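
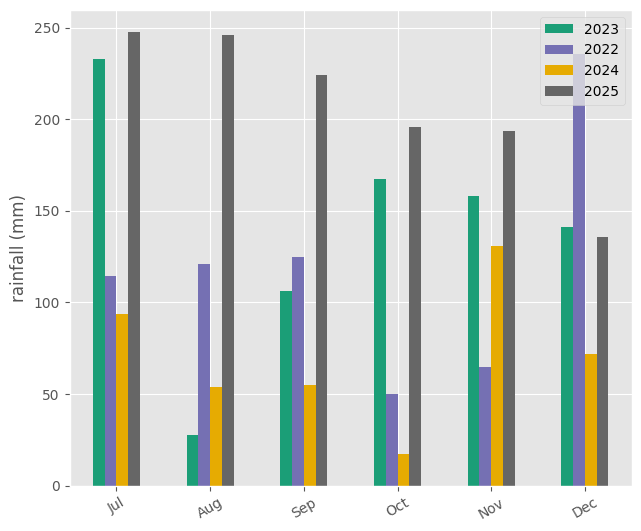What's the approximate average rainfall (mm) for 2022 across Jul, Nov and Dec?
(125 + 75 + 225) / 3 ≈ 142.

≈ 142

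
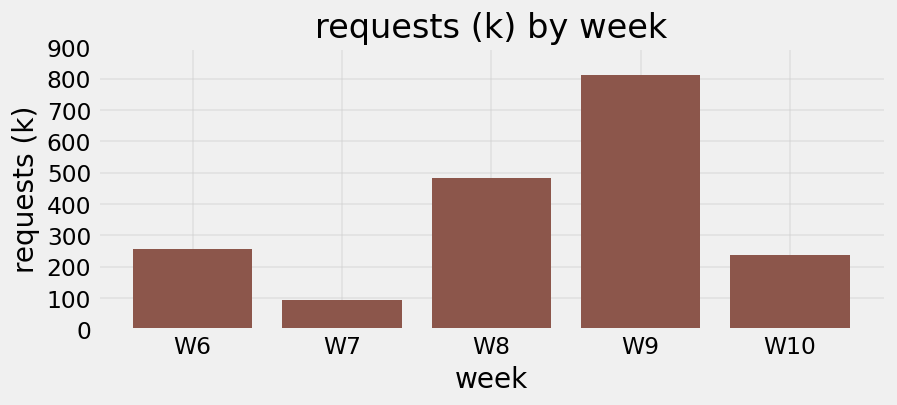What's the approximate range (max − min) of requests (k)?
Max W9 ≈ 800, min W7 ≈ 100; range ≈ 700.

≈ 700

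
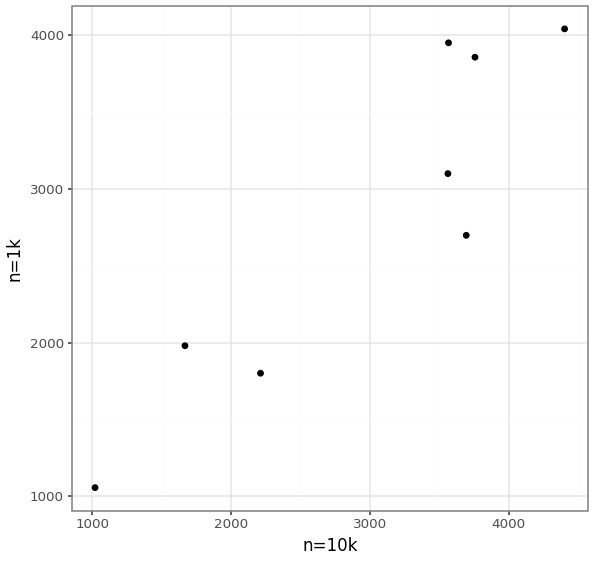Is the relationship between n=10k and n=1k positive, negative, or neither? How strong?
positive, strong

Points are positively correlated; strong (|r| ≈ 0.9).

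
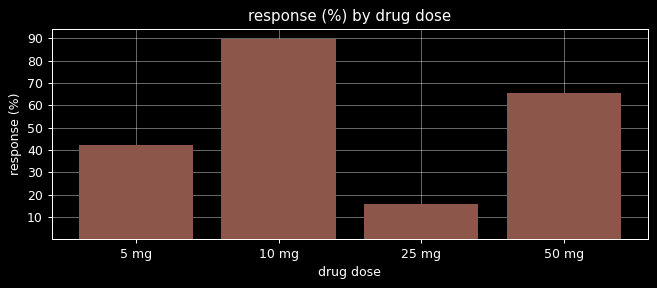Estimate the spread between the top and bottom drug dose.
Max 10 mg ≈ 90, min 25 mg ≈ 20; range ≈ 70.

≈ 70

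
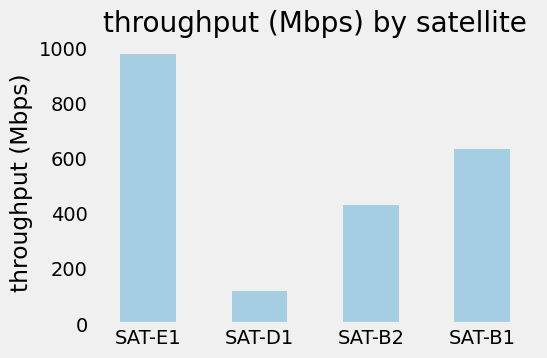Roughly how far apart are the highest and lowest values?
≈ 900

Max SAT-E1 ≈ 1000, min SAT-D1 ≈ 100; range ≈ 900.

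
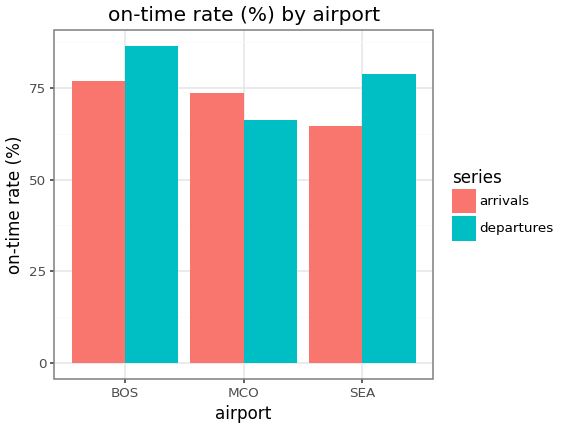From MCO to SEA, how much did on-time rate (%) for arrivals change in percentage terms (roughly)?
≈ -14.3%

MCO ≈ 70, SEA ≈ 60; (60 − 70) / 70 ≈ -14.3%.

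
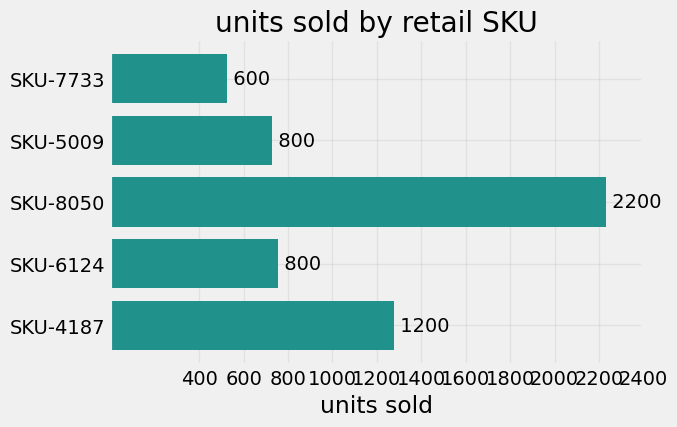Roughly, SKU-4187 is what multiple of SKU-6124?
SKU-4187 ≈ 1200, SKU-6124 ≈ 800; 1200/800 ≈ 1.5.

≈ 1.5×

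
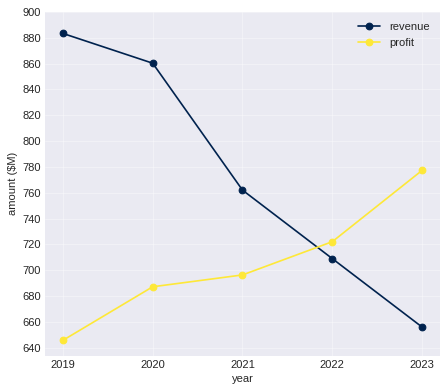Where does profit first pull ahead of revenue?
2021: profit ≈ 700 vs revenue ≈ 760 (not yet); 2022: profit ≈ 720 vs revenue ≈ 700 (first crossover).

2022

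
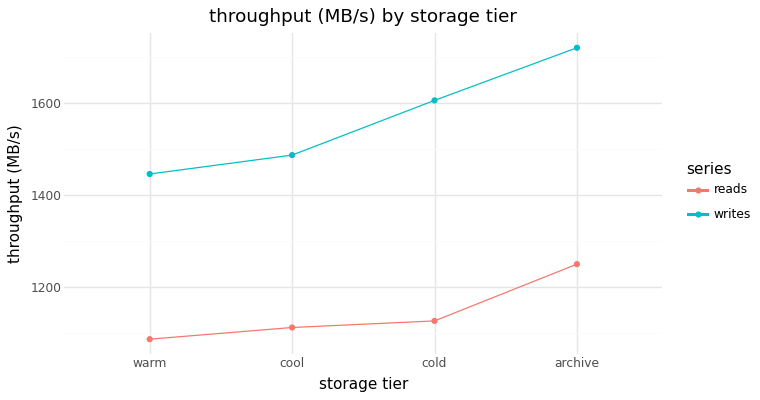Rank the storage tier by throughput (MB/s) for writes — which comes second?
Top 3 for writes: archive ≈ 1700, cold ≈ 1600, cool ≈ 1500.

cold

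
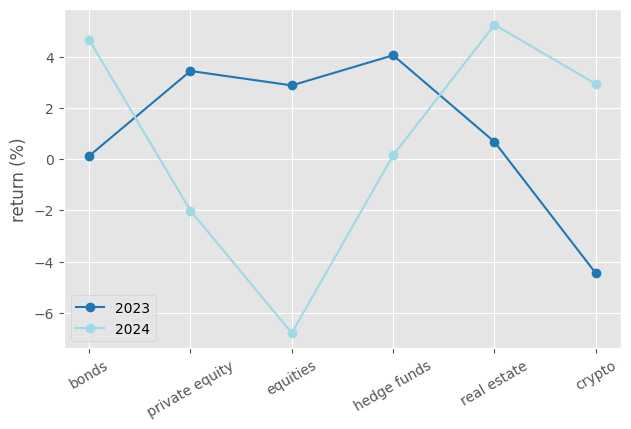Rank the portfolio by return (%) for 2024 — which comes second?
Top 3 for 2024: real estate ≈ 6, bonds ≈ 4, crypto ≈ 2.

bonds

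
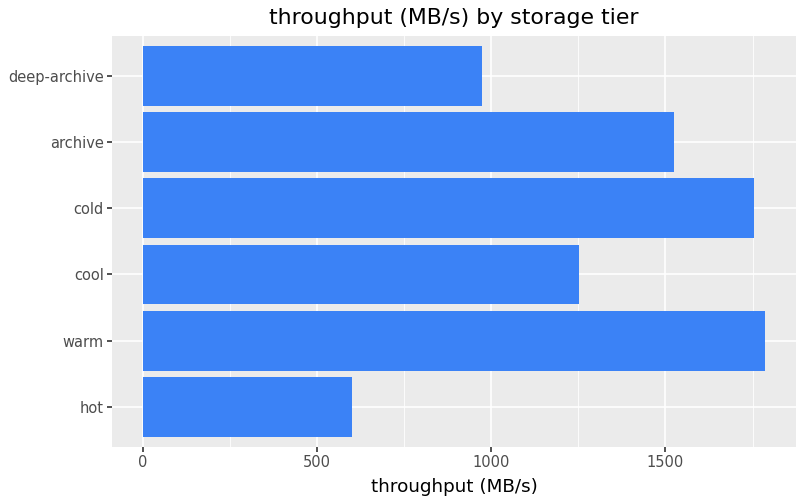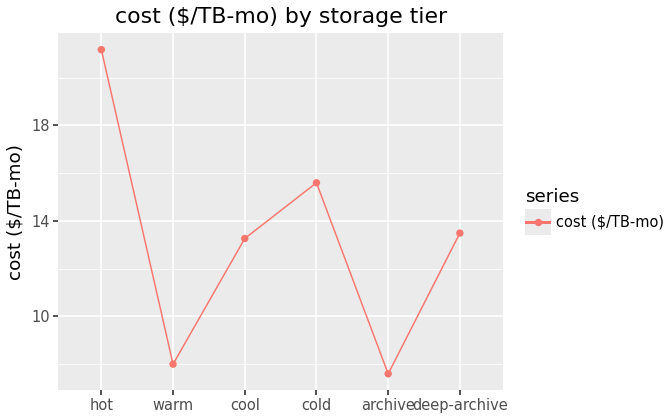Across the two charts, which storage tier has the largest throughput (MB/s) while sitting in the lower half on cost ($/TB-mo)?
warm

Chart 2 median cost ($/TB-mo) ≈ 14; below-median storage tiers: warm, cool, archive. Among those, warm has the highest throughput (MB/s) (≈ 1800).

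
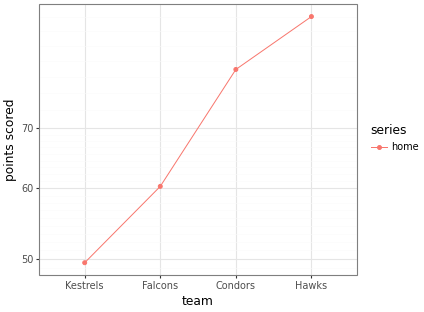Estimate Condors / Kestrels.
≈ 1.6×

Condors ≈ 80, Kestrels ≈ 50; 80/50 ≈ 1.6.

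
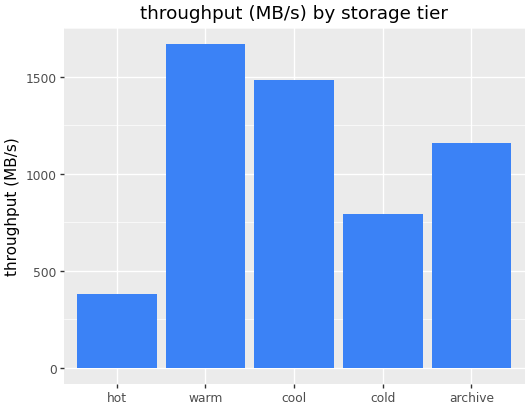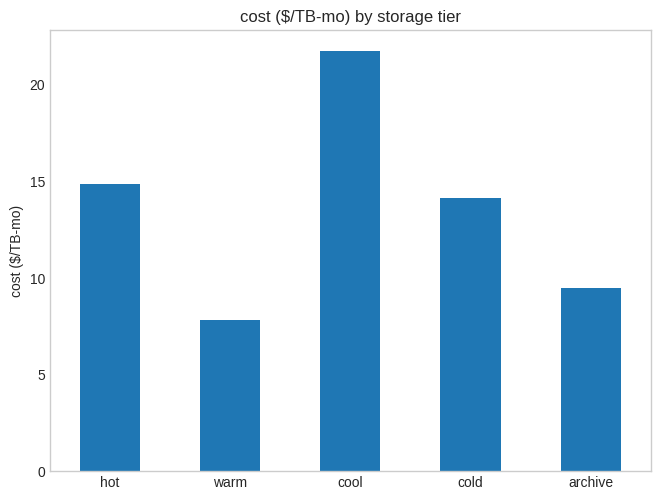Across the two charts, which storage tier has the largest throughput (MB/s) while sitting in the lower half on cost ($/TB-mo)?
Chart 2 median cost ($/TB-mo) ≈ 14; below-median storage tiers: warm, archive. Among those, warm has the highest throughput (MB/s) (≈ 1600).

warm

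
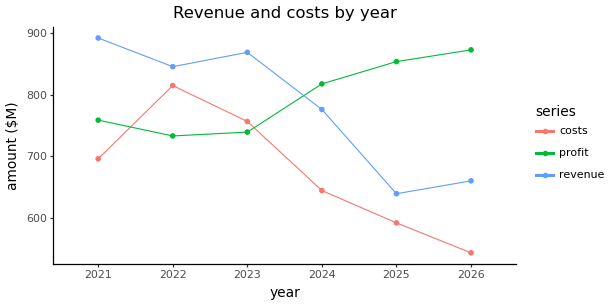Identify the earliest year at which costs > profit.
2022

2021: costs ≈ 700 vs profit ≈ 750 (not yet); 2022: costs ≈ 800 vs profit ≈ 750 (first crossover).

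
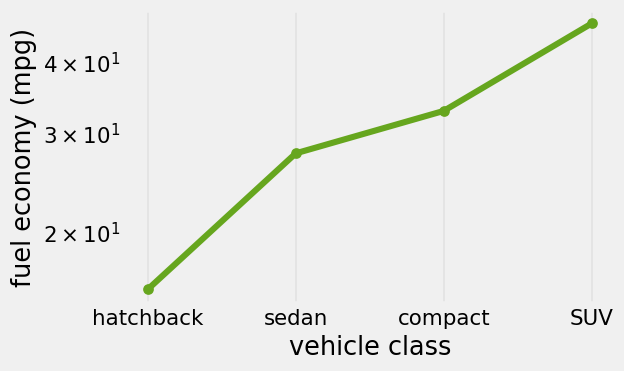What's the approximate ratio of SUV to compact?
SUV ≈ 45, compact ≈ 35; 45/35 ≈ 1.29.

≈ 1.29×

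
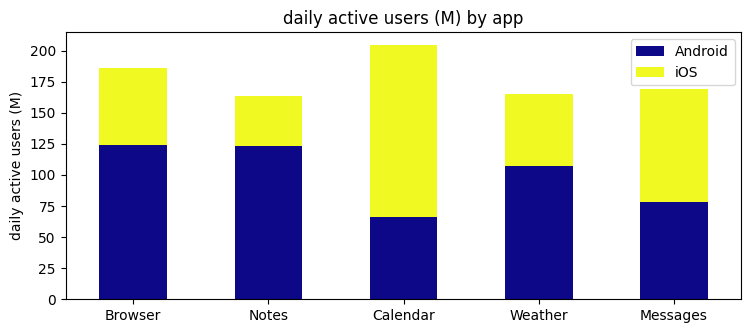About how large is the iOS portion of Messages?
≈ 80

iOS top ≈ 160, bottom ≈ 80; segment ≈ 80.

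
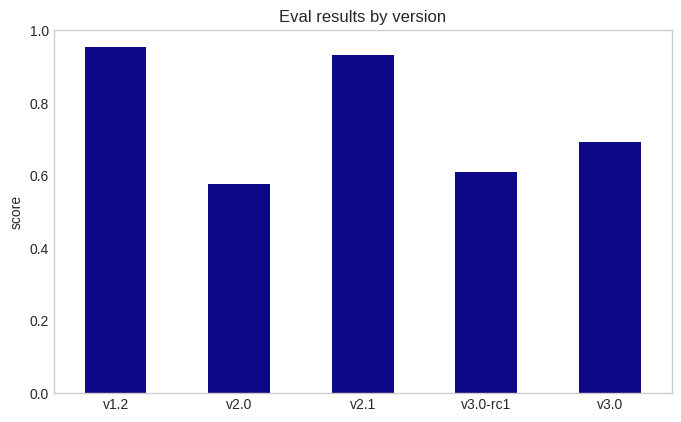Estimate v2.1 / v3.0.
≈ 1.29×

v2.1 ≈ 0.9, v3.0 ≈ 0.7; 0.9/0.7 ≈ 1.29.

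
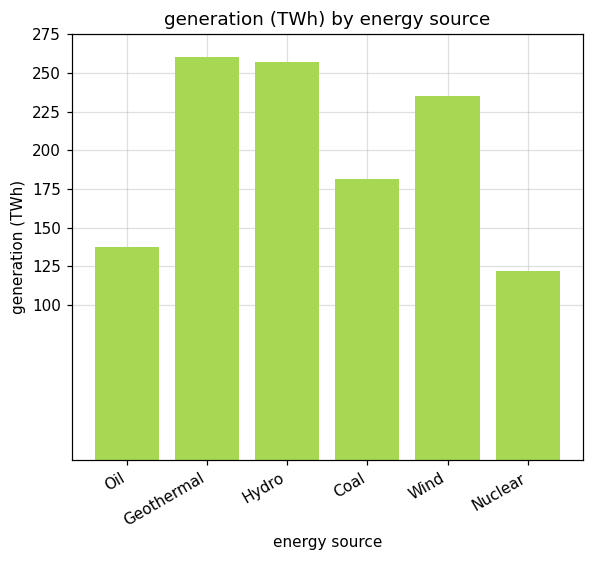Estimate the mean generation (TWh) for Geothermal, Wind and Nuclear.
(250 + 225 + 125) / 3 ≈ 200.

≈ 200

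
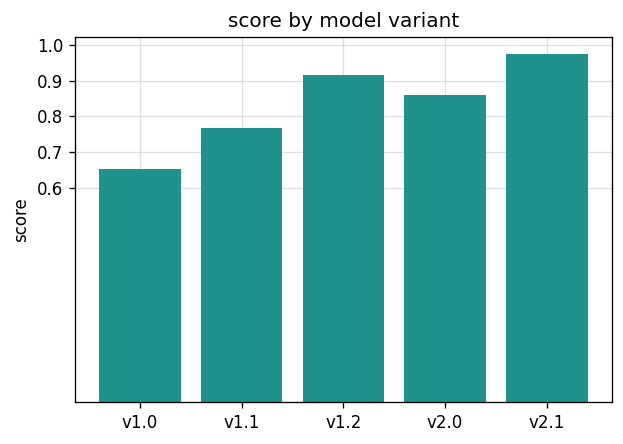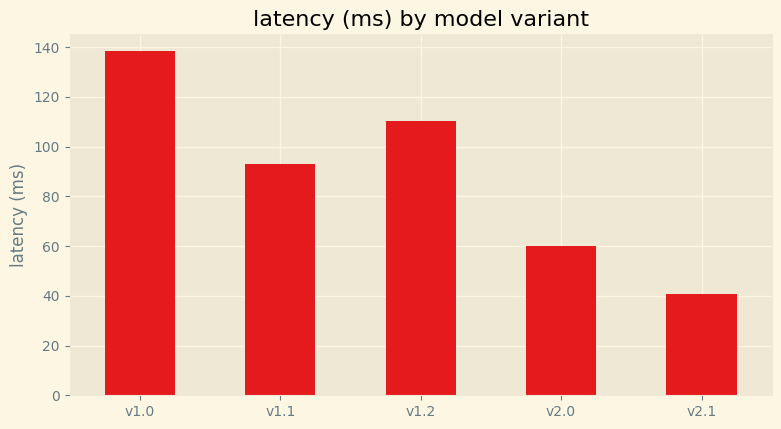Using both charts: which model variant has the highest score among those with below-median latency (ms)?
v2.1

Chart 2 median latency (ms) ≈ 100; below-median model variants: v2.0, v2.1. Among those, v2.1 has the highest score (≈ 1).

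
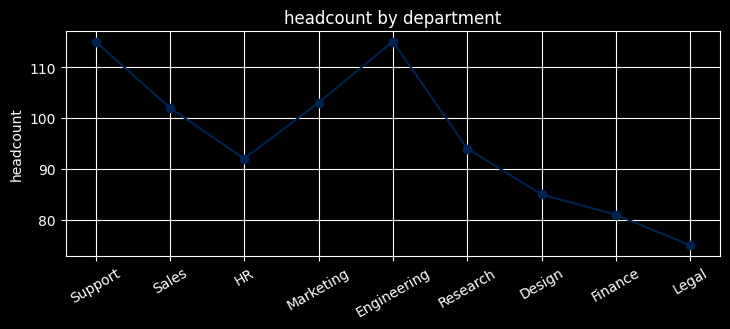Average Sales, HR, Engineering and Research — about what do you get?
(100 + 90 + 115 + 95) / 4 ≈ 100.

≈ 100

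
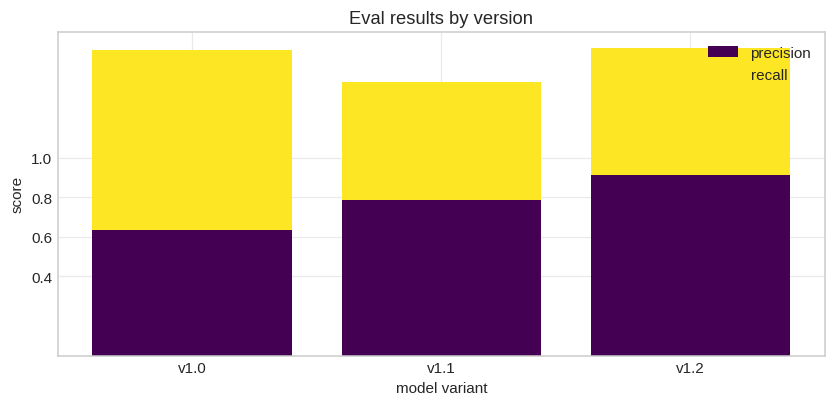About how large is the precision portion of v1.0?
precision top ≈ 0.6, bottom ≈ 0.0; segment ≈ 0.6.

≈ 0.6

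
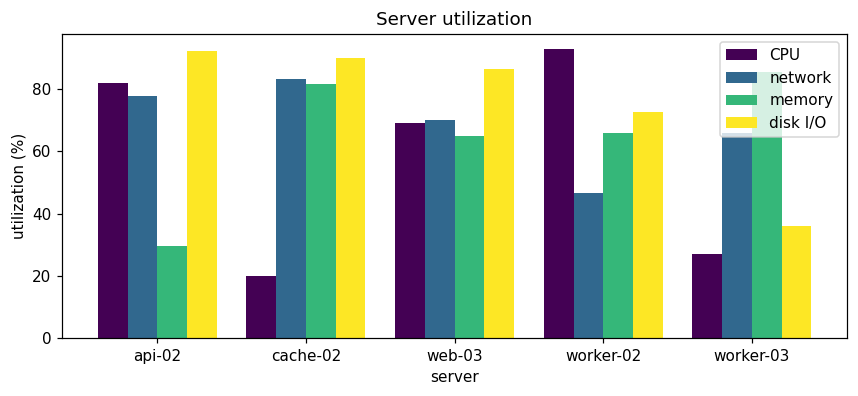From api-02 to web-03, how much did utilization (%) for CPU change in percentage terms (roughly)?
api-02 ≈ 80, web-03 ≈ 70; (70 − 80) / 80 ≈ -12.5%.

≈ -12.5%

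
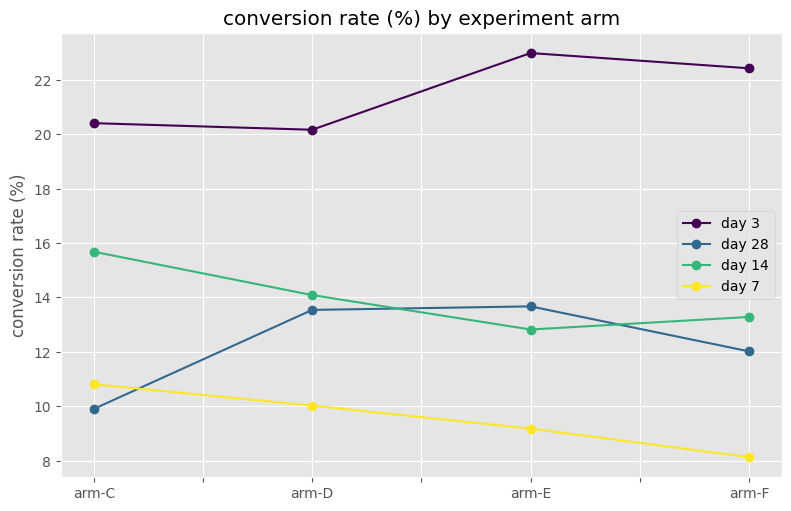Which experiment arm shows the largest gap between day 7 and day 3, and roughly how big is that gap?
arm-F: day 7 ≈ 8, day 3 ≈ 22 → gap ≈ 14. Next-largest (arm-E) is only ≈ 12.

arm-F, ≈ 14 %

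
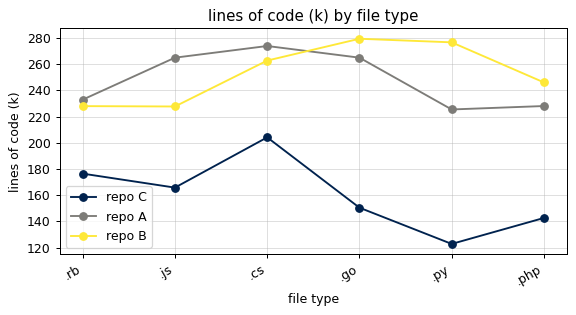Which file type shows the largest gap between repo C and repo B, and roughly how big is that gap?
.py, ≈ 160 k

.py: repo C ≈ 120, repo B ≈ 280 → gap ≈ 160. Next-largest (.go) is only ≈ 120.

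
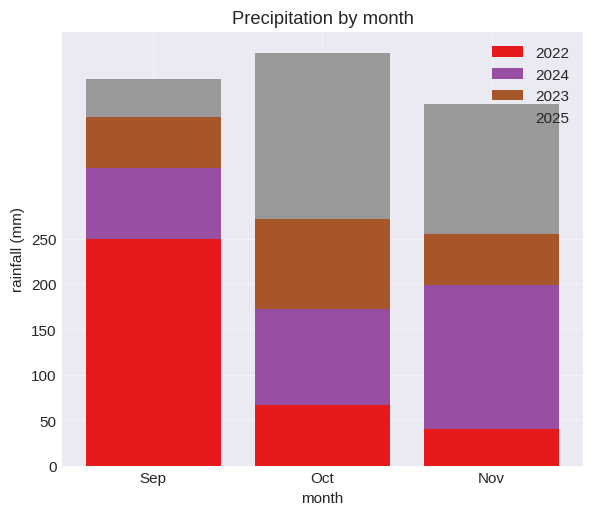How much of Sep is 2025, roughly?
2025 top ≈ 450, bottom ≈ 400; segment ≈ 50.

≈ 50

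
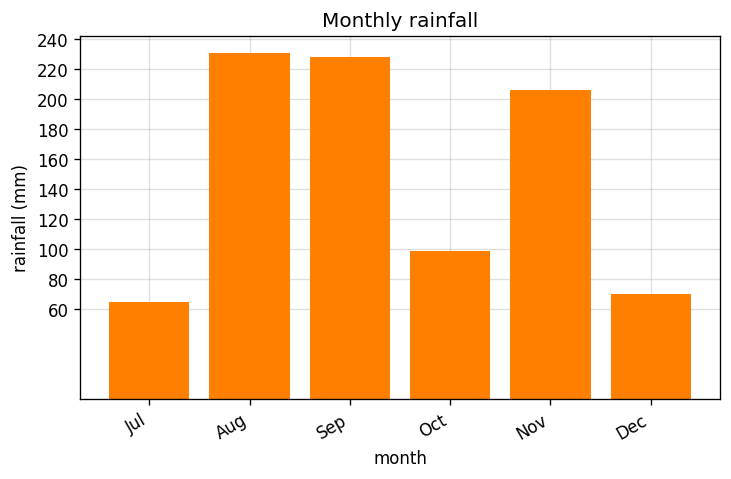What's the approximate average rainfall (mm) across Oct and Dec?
≈ 80

(100 + 60) / 2 ≈ 80.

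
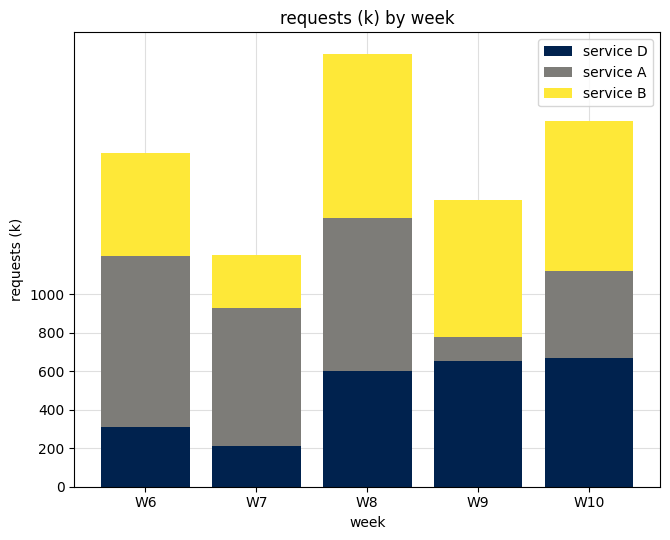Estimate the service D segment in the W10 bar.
service D top ≈ 600, bottom ≈ 0; segment ≈ 600.

≈ 600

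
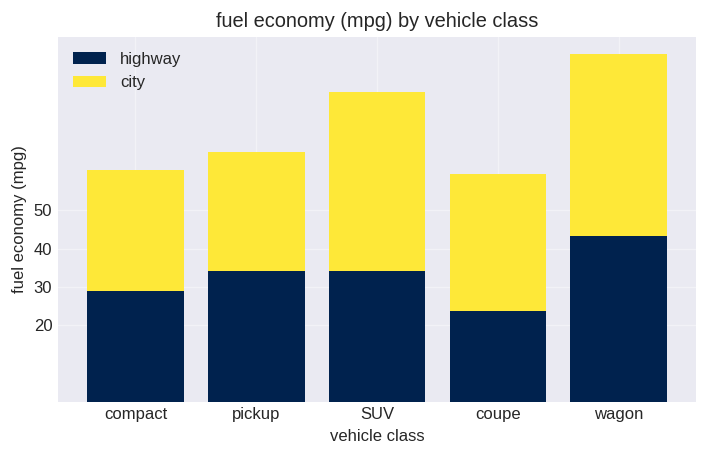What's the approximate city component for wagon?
city top ≈ 90, bottom ≈ 40; segment ≈ 50.

≈ 50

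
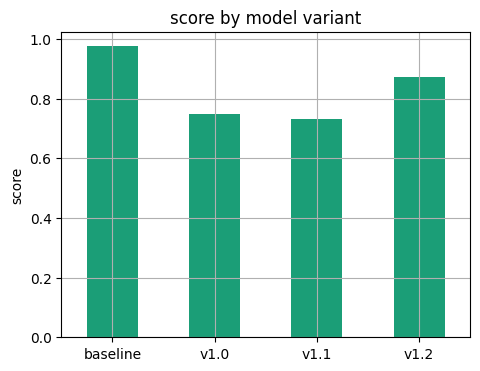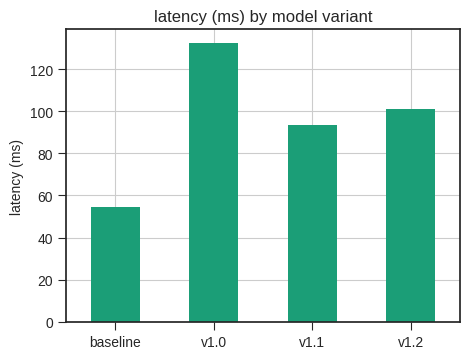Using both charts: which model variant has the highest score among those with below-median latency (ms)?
baseline

Chart 2 median latency (ms) ≈ 100; below-median model variants: baseline, v1.1. Among those, baseline has the highest score (≈ 1).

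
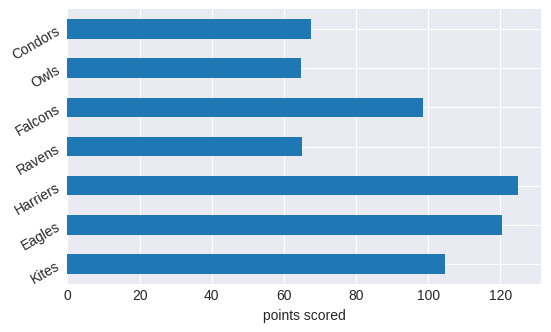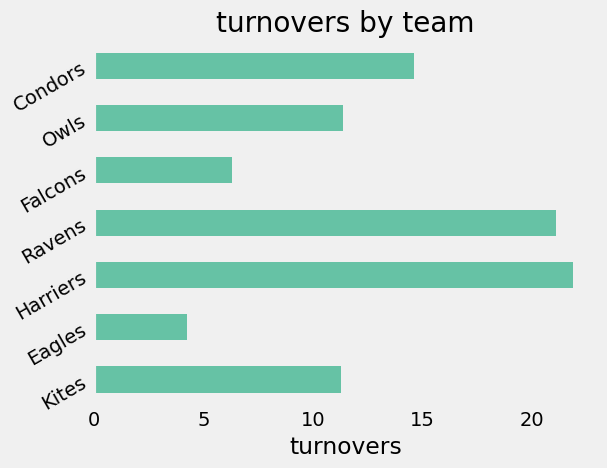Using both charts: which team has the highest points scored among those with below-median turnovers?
Chart 2 median turnovers ≈ 10; below-median teams: Kites, Eagles, Falcons. Among those, Eagles has the highest points scored (≈ 120).

Eagles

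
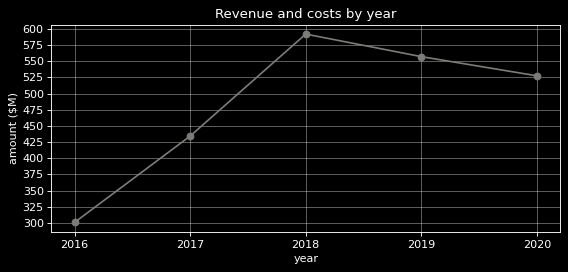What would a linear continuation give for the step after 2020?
≈ 487.5

Last three: 600, 550, 525 → slope ≈ -37.5/step → next ≈ 487.5.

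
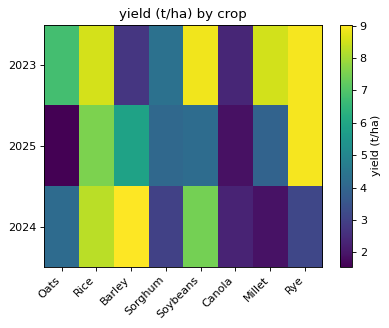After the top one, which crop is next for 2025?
Top 3 for 2025: Rye ≈ 9, Rice ≈ 8, Barley ≈ 6.

Rice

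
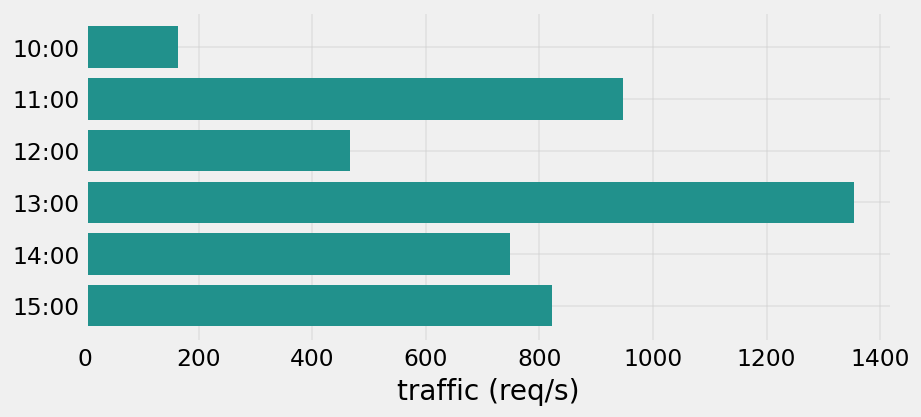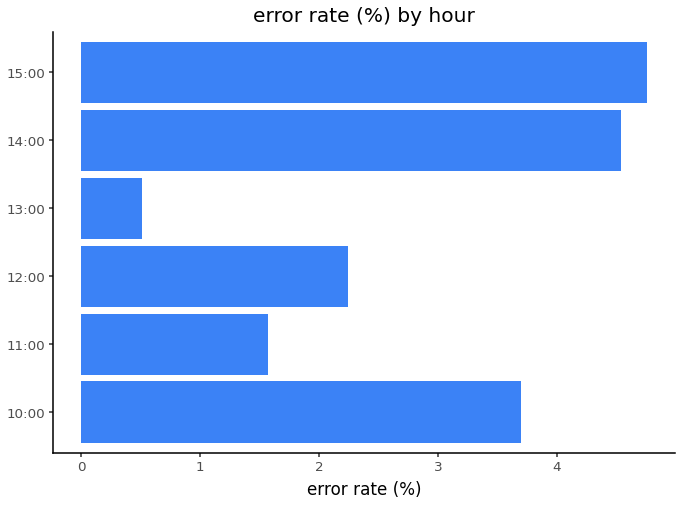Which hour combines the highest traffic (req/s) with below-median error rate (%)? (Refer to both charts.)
13:00

Chart 2 median error rate (%) ≈ 3; below-median hours: 11:00, 12:00, 13:00. Among those, 13:00 has the highest traffic (req/s) (≈ 1400).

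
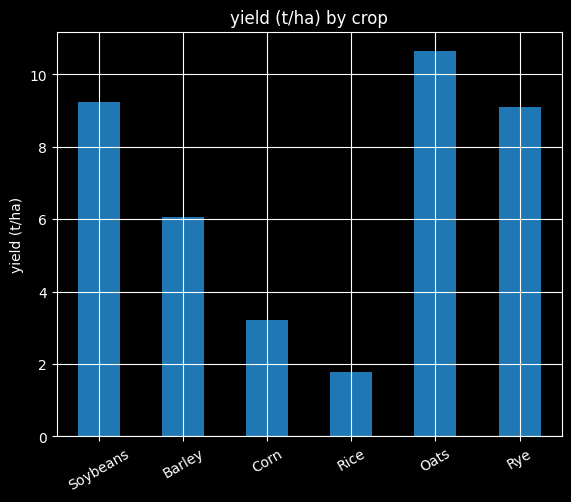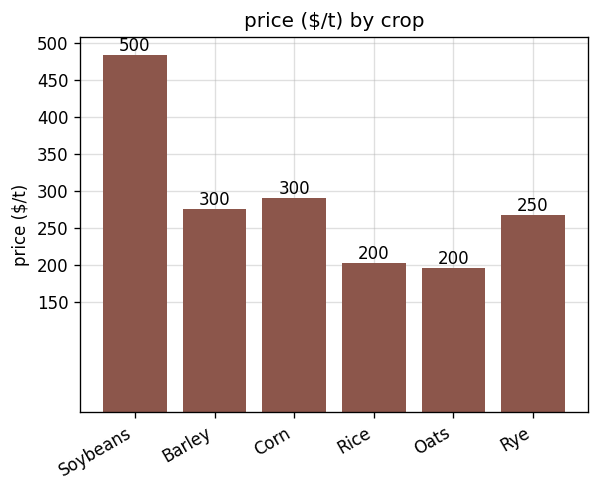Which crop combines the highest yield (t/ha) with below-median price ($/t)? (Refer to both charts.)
Chart 2 median price ($/t) ≈ 250; below-median crops: Rice, Oats, Rye. Among those, Oats has the highest yield (t/ha) (≈ 11).

Oats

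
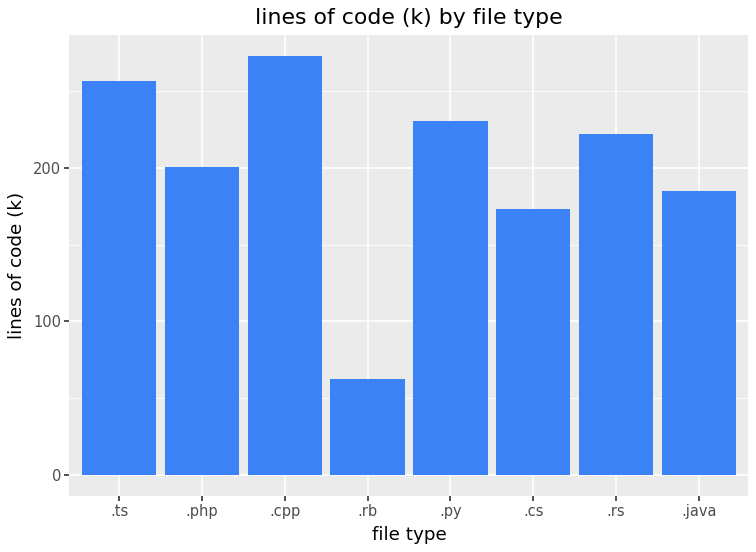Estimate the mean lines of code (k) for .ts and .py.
(250 + 225) / 2 ≈ 238.

≈ 238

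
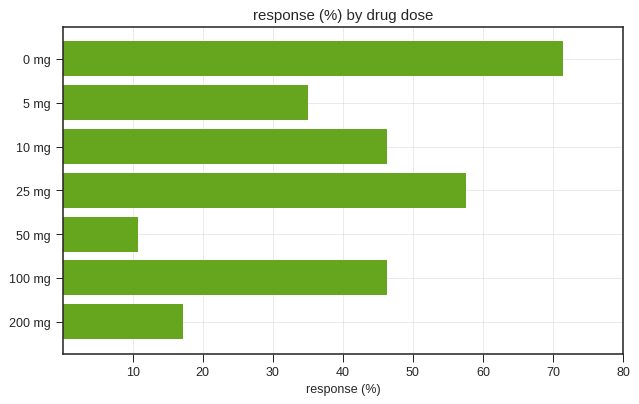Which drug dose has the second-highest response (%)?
Top 3: 0 mg ≈ 70, 25 mg ≈ 60, 100 mg ≈ 50.

25 mg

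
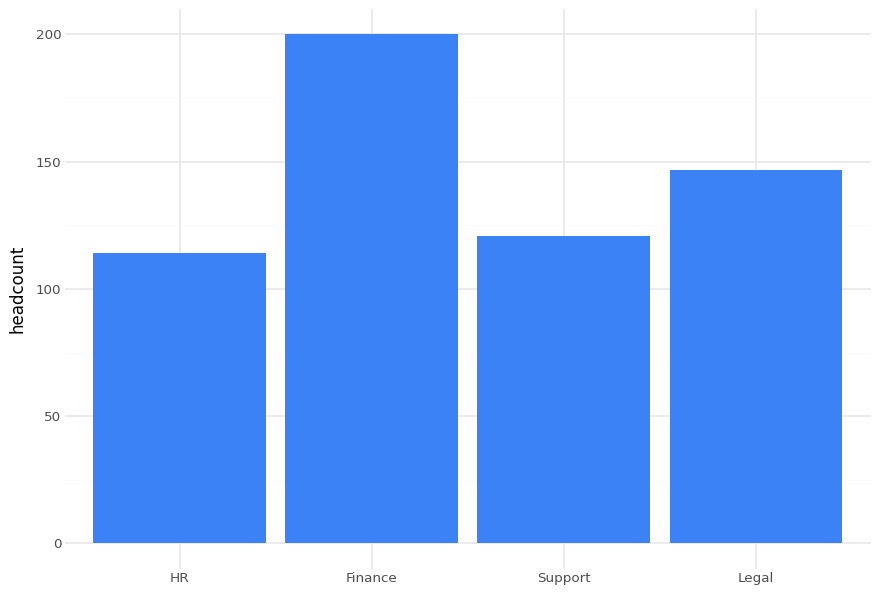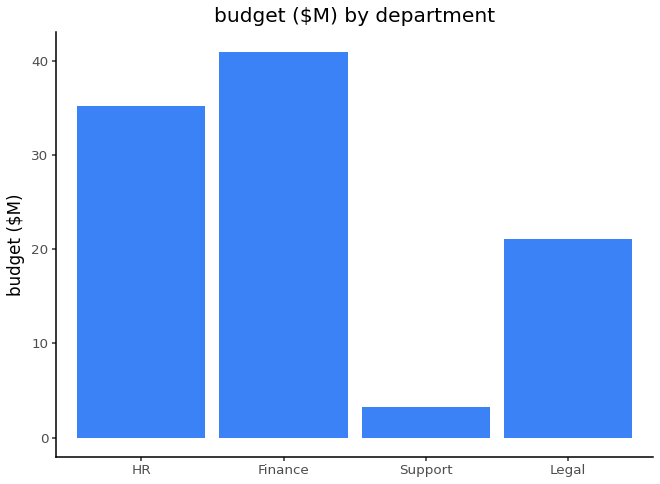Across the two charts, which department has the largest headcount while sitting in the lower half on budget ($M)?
Legal

Chart 2 median budget ($M) ≈ 30; below-median departments: Support, Legal. Among those, Legal has the highest headcount (≈ 140).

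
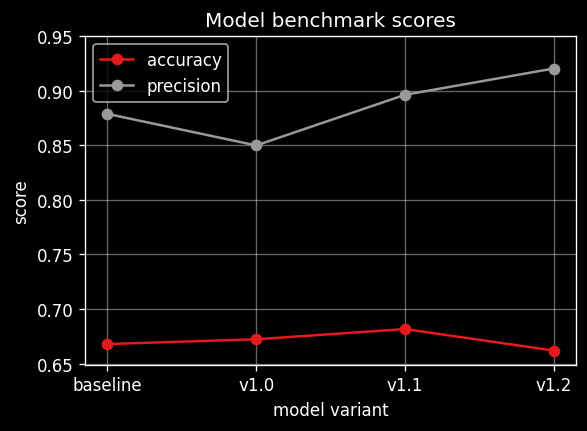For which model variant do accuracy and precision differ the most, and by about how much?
v1.2: accuracy ≈ 0.65, precision ≈ 0.90 → gap ≈ 0.25. Next-largest (v1.1) is only ≈ 0.20.

v1.2, ≈ 0.25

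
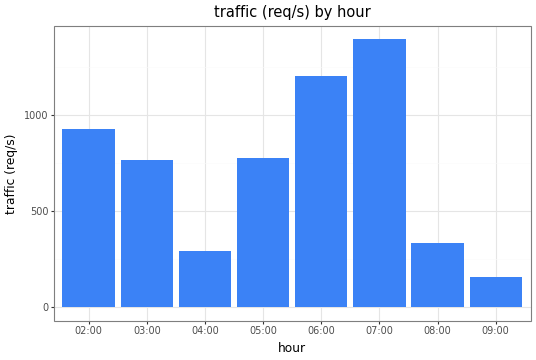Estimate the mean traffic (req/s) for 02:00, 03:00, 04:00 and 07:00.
(1000 + 800 + 200 + 1400) / 4 ≈ 850.

≈ 850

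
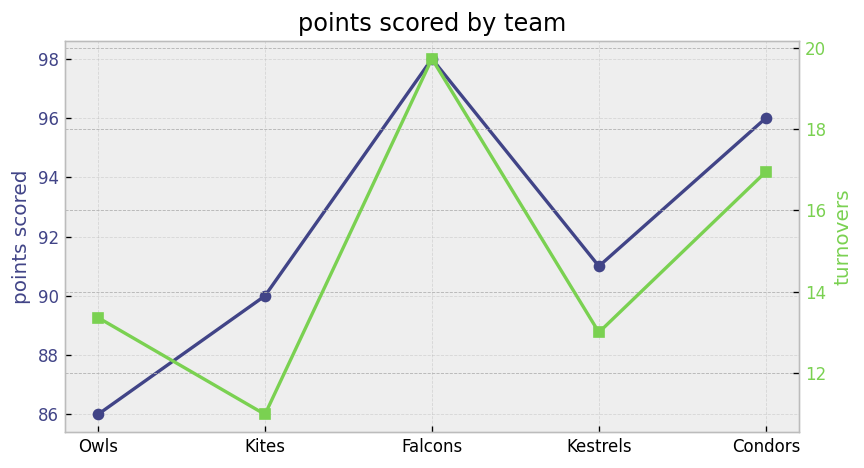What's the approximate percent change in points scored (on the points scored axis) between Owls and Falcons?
≈ +14%

Owls ≈ 86, Falcons ≈ 98; (98 − 86) / 86 ≈ +14%.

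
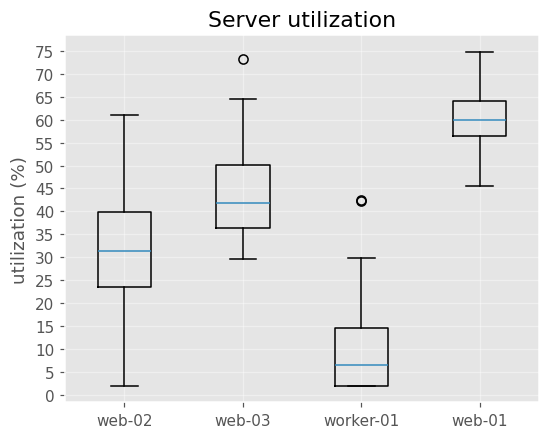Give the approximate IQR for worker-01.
Q3 ≈ 15, Q1 ≈ 0; IQR ≈ 15.

≈ 15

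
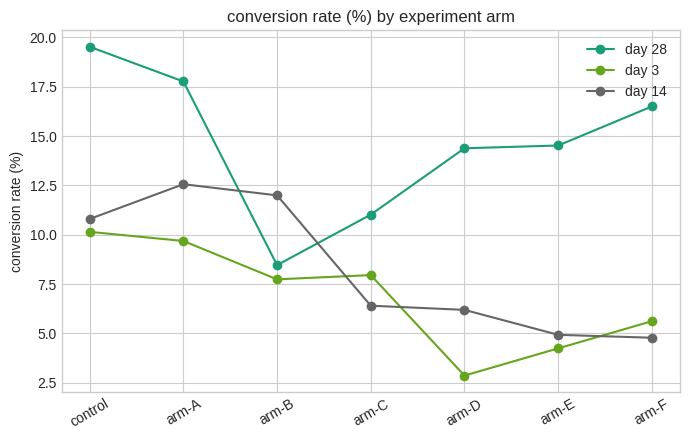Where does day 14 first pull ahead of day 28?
arm-A: day 14 ≈ 12 vs day 28 ≈ 18 (not yet); arm-B: day 14 ≈ 12 vs day 28 ≈ 8 (first crossover).

arm-B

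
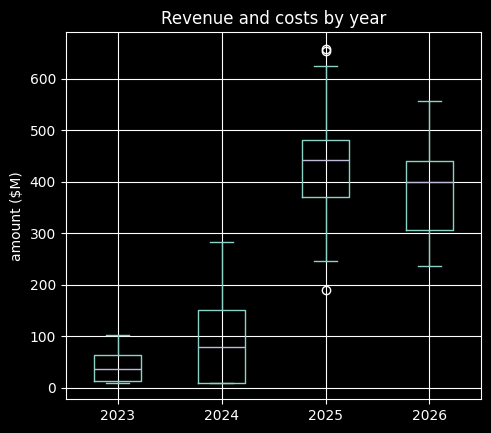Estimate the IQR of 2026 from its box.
≈ 150

Q3 ≈ 450, Q1 ≈ 300; IQR ≈ 150.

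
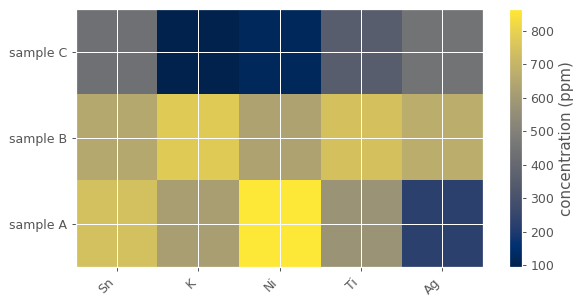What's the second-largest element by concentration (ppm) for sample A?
Sn

Top 3 for sample A: Ni ≈ 900, Sn ≈ 700, K ≈ 600.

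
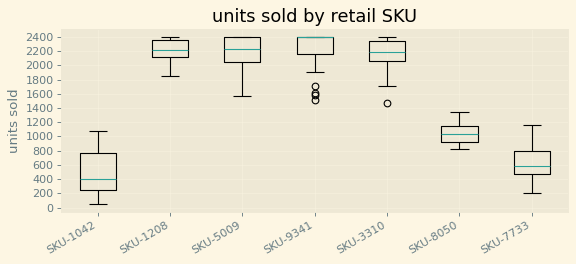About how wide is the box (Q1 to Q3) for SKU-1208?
≈ 200

Q3 ≈ 2400, Q1 ≈ 2200; IQR ≈ 200.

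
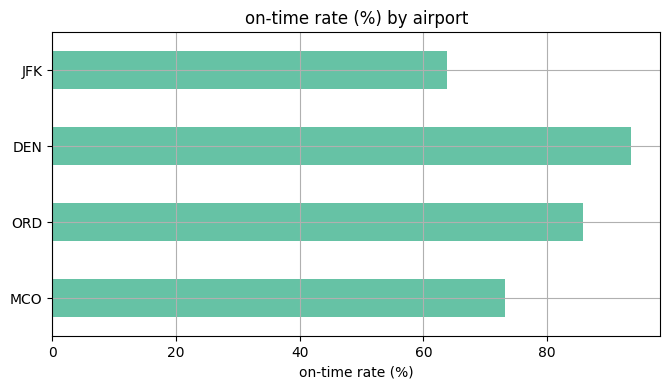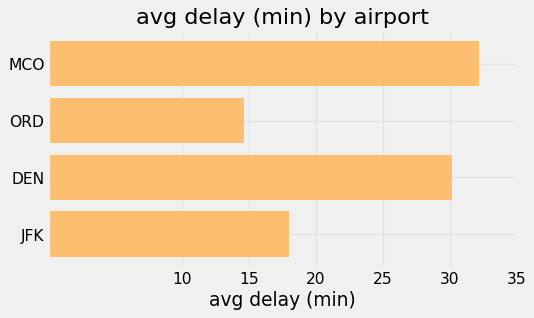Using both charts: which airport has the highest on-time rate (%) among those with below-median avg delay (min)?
Chart 2 median avg delay (min) ≈ 25; below-median airports: ORD, JFK. Among those, ORD has the highest on-time rate (%) (≈ 90).

ORD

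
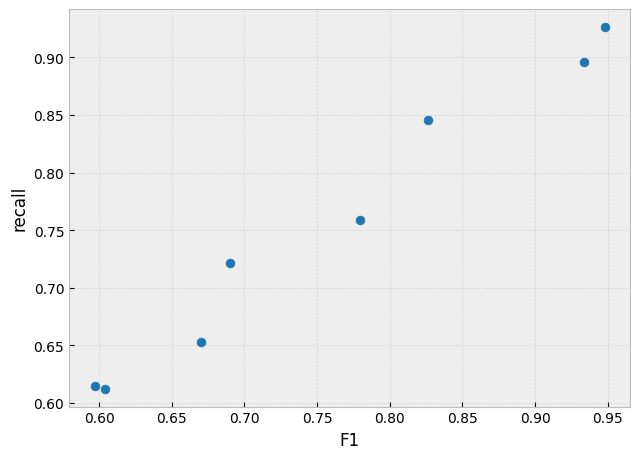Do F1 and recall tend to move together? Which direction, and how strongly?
Points are positively correlated; strong (|r| ≈ 1.0).

positive, strong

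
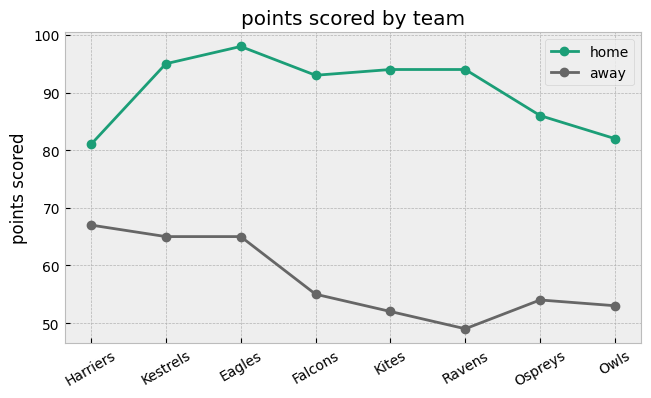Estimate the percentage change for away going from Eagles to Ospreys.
≈ -15.4%

Eagles ≈ 65, Ospreys ≈ 55; (55 − 65) / 65 ≈ -15.4%.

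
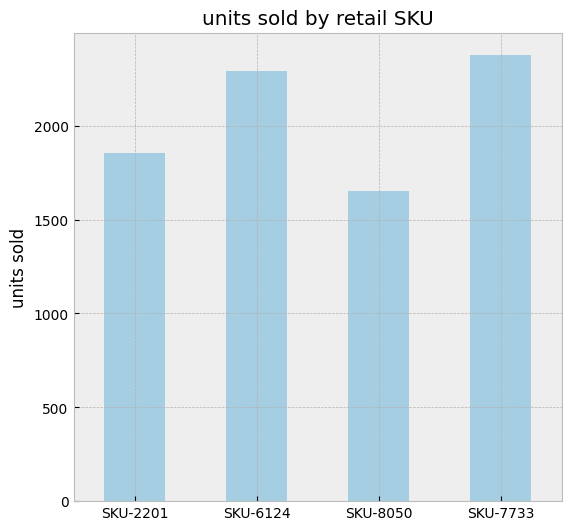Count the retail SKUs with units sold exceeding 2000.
2

Above 2000: SKU-6124, SKU-7733.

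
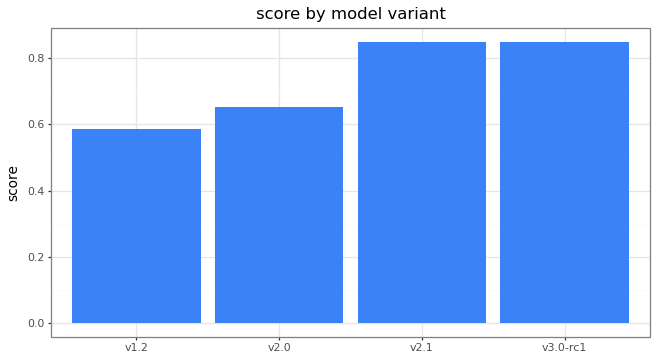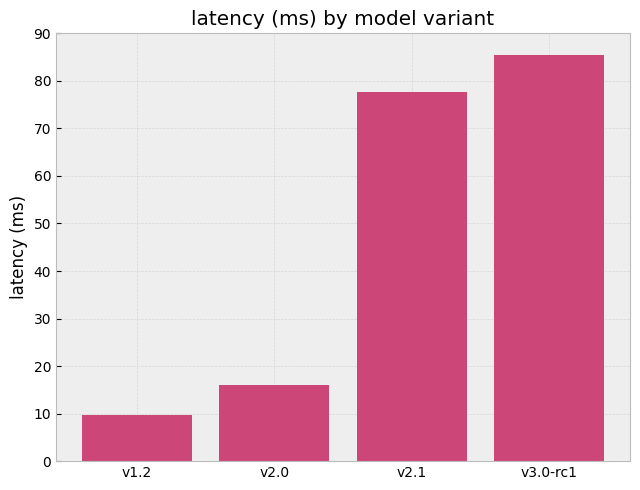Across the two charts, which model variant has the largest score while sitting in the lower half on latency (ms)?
Chart 2 median latency (ms) ≈ 50; below-median model variants: v1.2, v2.0. Among those, v2.0 has the highest score (≈ 0.7).

v2.0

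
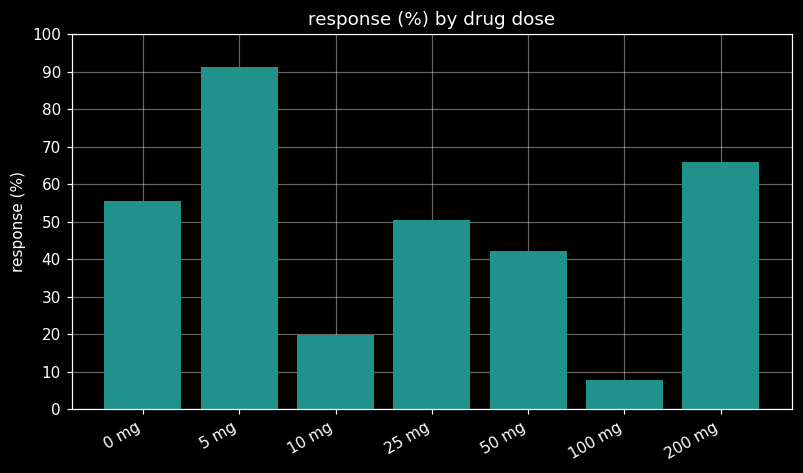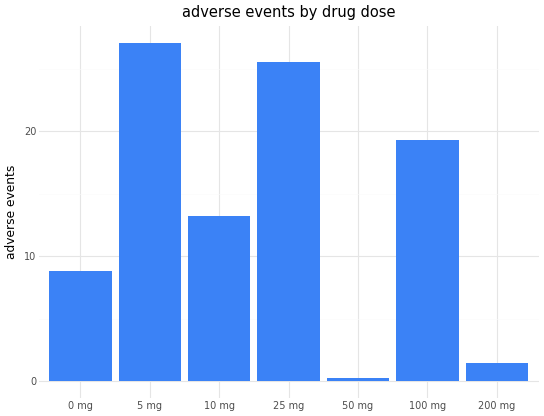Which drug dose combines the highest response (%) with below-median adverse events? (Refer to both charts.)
200 mg

Chart 2 median adverse events ≈ 15; below-median drug doses: 0 mg, 50 mg, 200 mg. Among those, 200 mg has the highest response (%) (≈ 70).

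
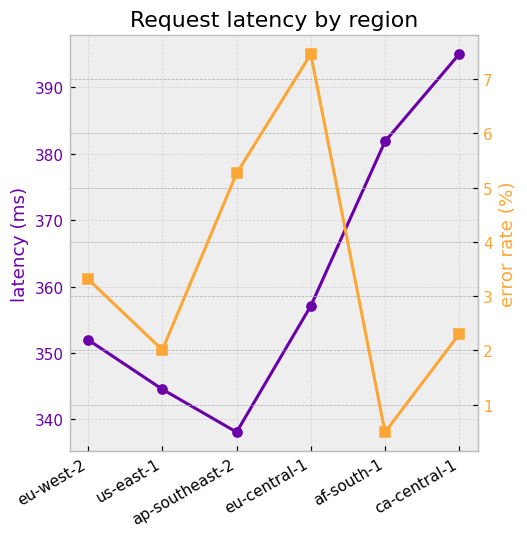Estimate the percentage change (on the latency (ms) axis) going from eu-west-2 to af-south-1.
≈ +8.6%

eu-west-2 ≈ 350, af-south-1 ≈ 380; (380 − 350) / 350 ≈ +8.6%.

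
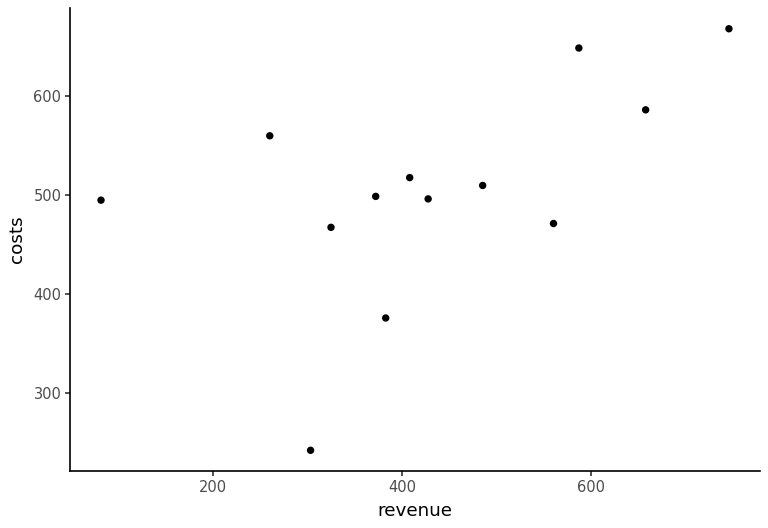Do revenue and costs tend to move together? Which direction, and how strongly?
positive, moderate

Points are positively correlated; moderate (|r| ≈ 0.5).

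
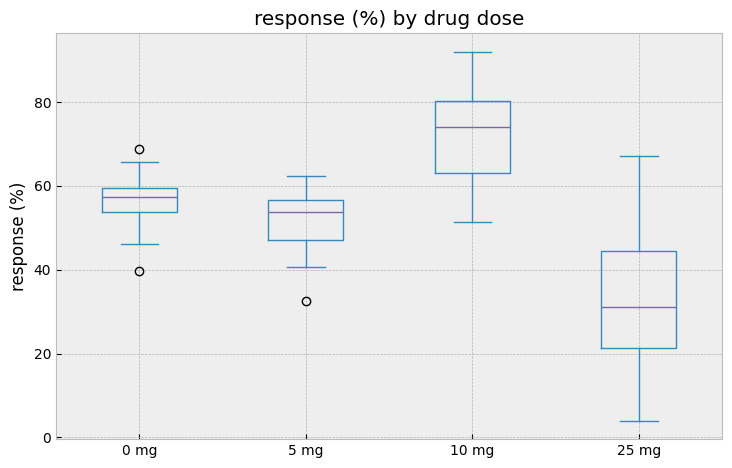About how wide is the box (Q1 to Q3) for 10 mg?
Q3 ≈ 80, Q1 ≈ 65; IQR ≈ 15.

≈ 15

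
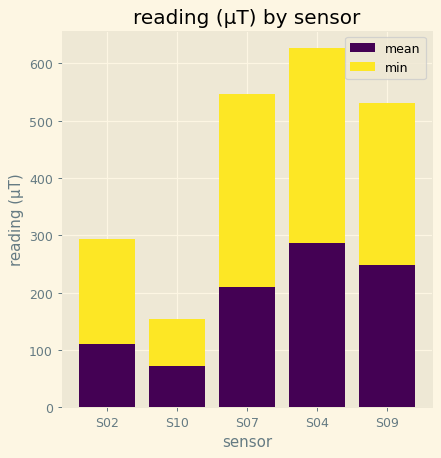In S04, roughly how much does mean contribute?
≈ 300

mean top ≈ 300, bottom ≈ 0; segment ≈ 300.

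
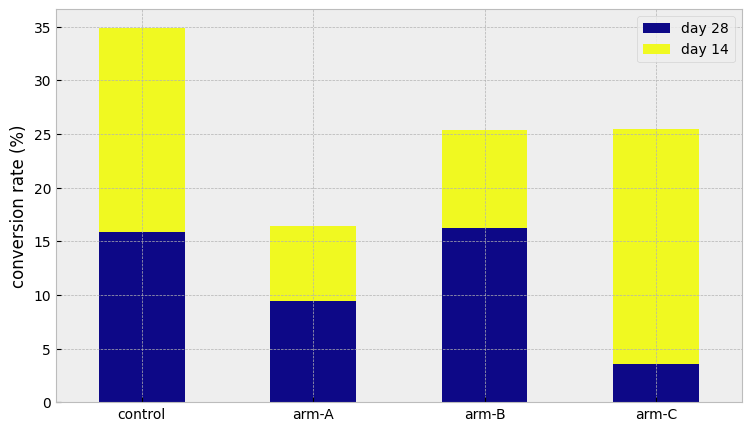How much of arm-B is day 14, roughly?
≈ 10

day 14 top ≈ 25, bottom ≈ 15; segment ≈ 10.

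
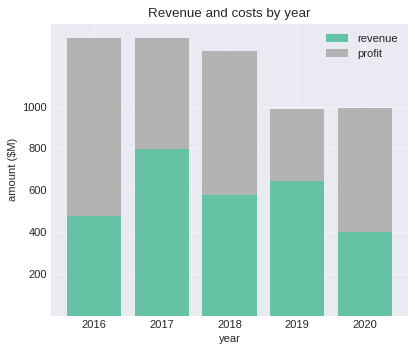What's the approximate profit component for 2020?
≈ 600

profit top ≈ 1000, bottom ≈ 400; segment ≈ 600.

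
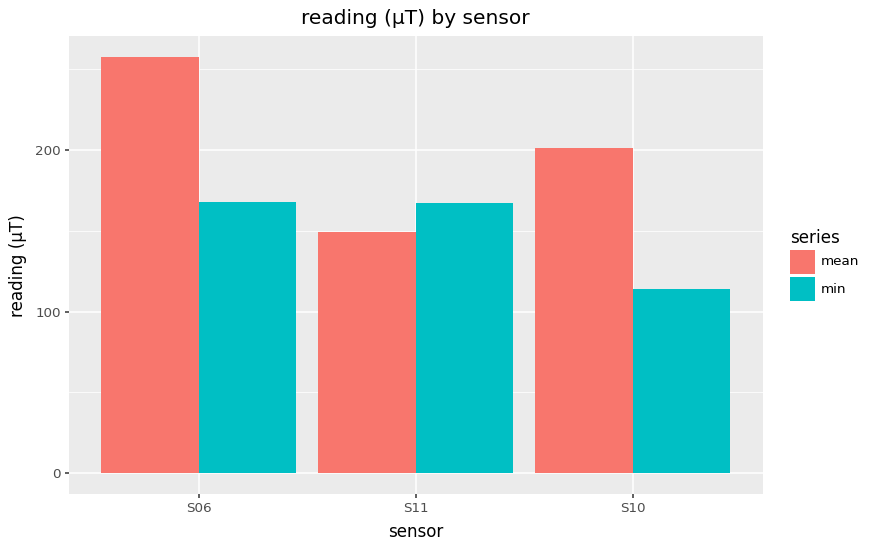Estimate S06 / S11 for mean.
≈ 1.67×

S06 ≈ 250, S11 ≈ 150; 250/150 ≈ 1.67.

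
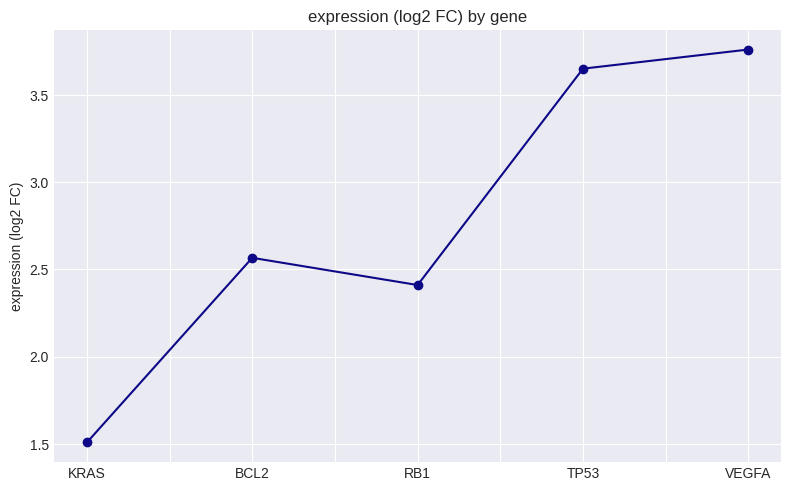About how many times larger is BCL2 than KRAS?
≈ 1.62×

BCL2 ≈ 2.6, KRAS ≈ 1.6; 2.6/1.6 ≈ 1.62.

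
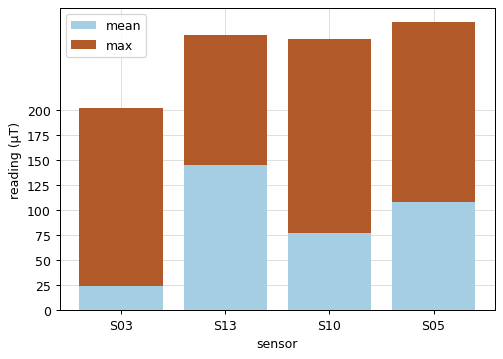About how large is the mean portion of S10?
mean top ≈ 75, bottom ≈ 0; segment ≈ 75.

≈ 75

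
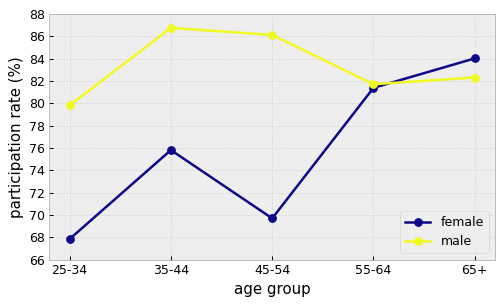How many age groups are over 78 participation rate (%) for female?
Above 78: 55-64, 65+.

2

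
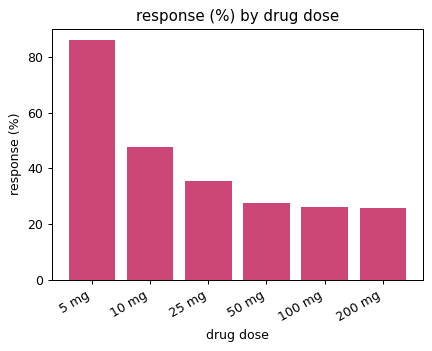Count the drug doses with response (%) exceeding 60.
1

Above 60: 5 mg.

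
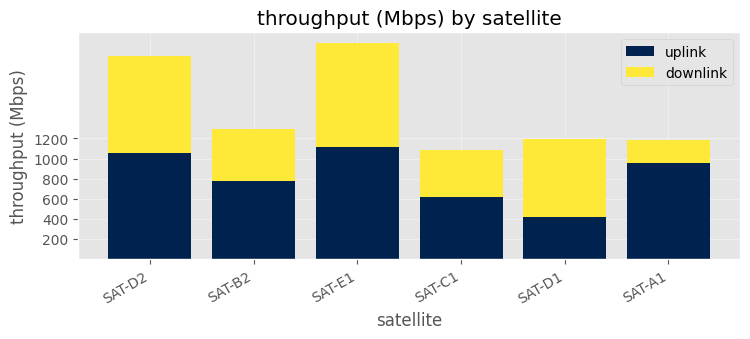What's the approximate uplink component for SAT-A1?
≈ 1000

uplink top ≈ 1000, bottom ≈ 0; segment ≈ 1000.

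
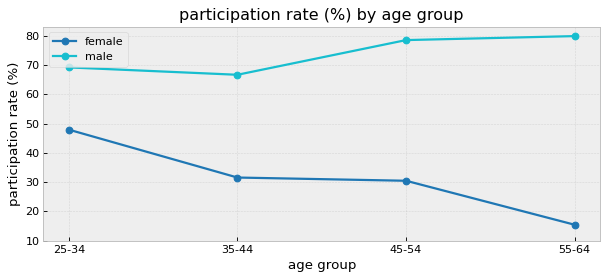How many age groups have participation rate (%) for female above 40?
1

Above 40: 25-34.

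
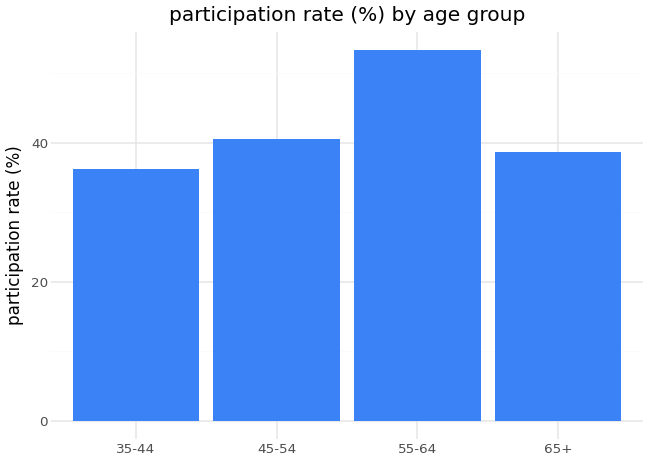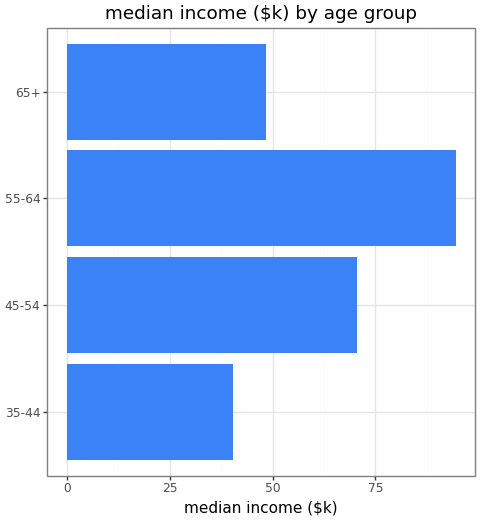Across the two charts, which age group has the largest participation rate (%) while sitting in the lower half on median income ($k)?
Chart 2 median median income ($k) ≈ 60; below-median age groups: 35-44, 65+. Among those, 65+ has the highest participation rate (%) (≈ 40).

65+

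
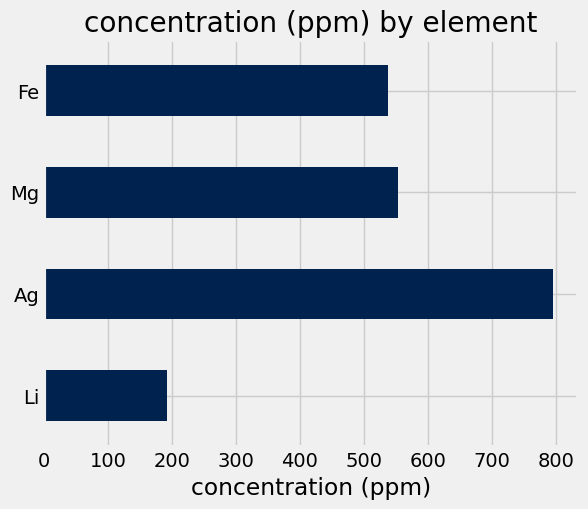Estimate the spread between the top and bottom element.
Max Ag ≈ 800, min Li ≈ 200; range ≈ 600.

≈ 600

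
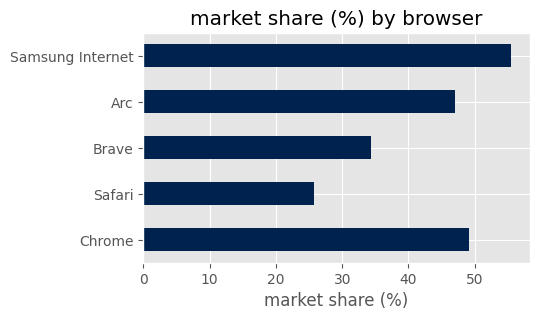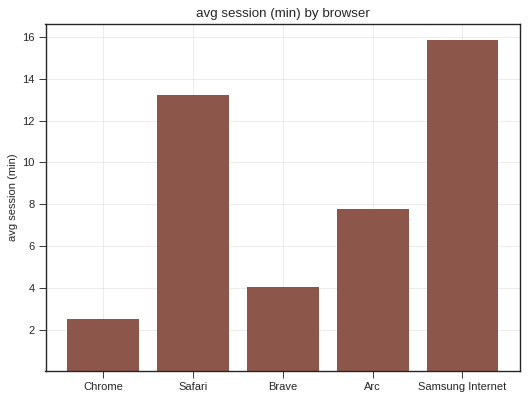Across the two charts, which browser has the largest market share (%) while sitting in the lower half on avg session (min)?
Chrome

Chart 2 median avg session (min) ≈ 8; below-median browsers: Chrome, Brave. Among those, Chrome has the highest market share (%) (≈ 50).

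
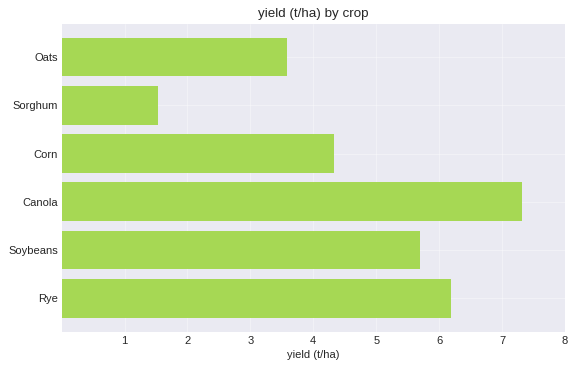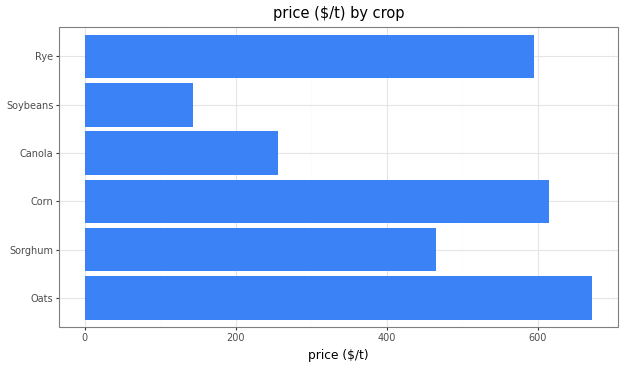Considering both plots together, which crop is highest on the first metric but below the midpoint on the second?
Canola

Chart 2 median price ($/t) ≈ 500; below-median crops: Sorghum, Canola, Soybeans. Among those, Canola has the highest yield (t/ha) (≈ 7).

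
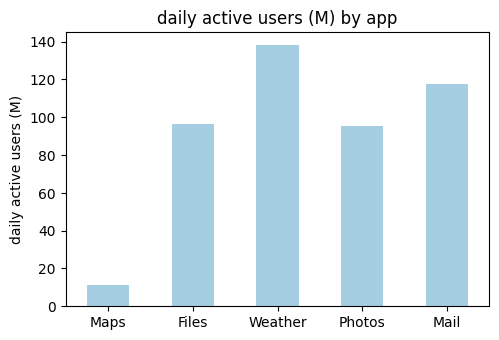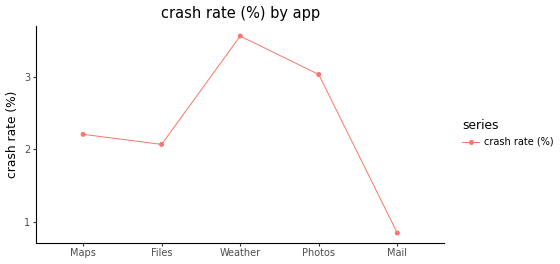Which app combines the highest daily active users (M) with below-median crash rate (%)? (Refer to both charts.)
Mail

Chart 2 median crash rate (%) ≈ 2; below-median apps: Files, Mail. Among those, Mail has the highest daily active users (M) (≈ 120).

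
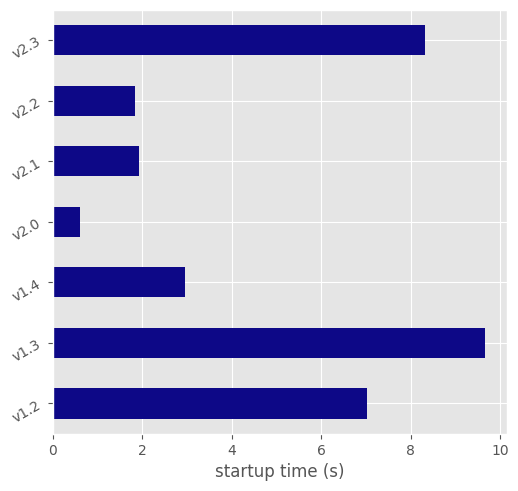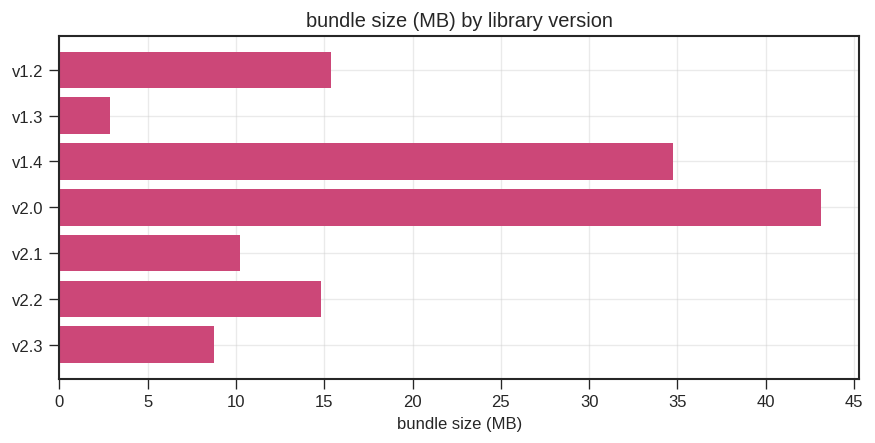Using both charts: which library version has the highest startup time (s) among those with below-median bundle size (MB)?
v1.3

Chart 2 median bundle size (MB) ≈ 15; below-median library versions: v1.3, v2.1, v2.3. Among those, v1.3 has the highest startup time (s) (≈ 10).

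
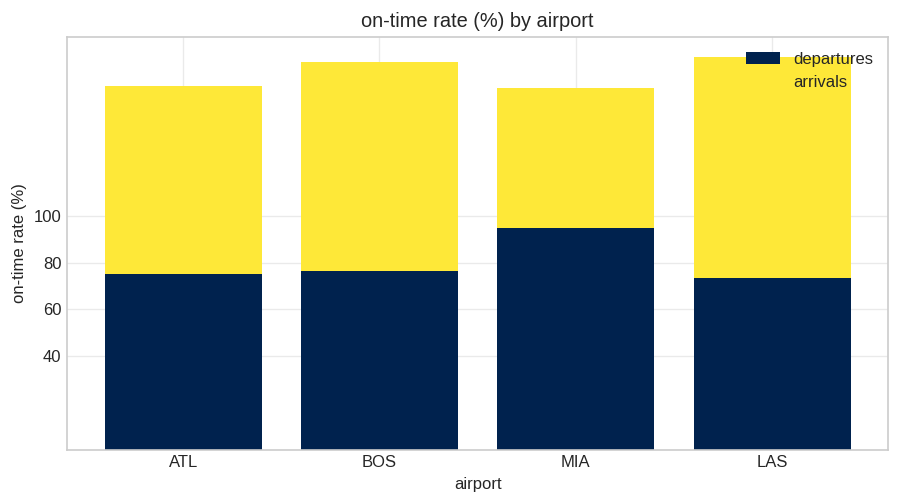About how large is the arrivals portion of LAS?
≈ 80

arrivals top ≈ 160, bottom ≈ 80; segment ≈ 80.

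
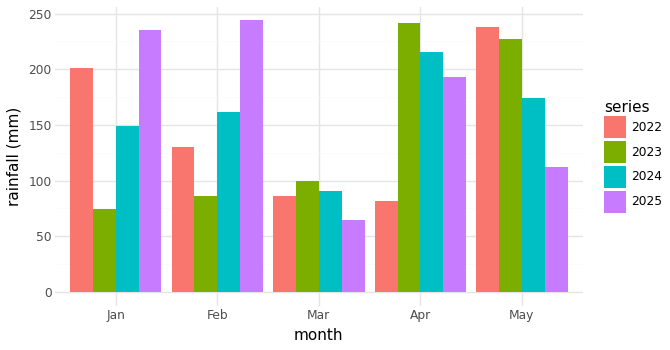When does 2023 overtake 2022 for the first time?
Mar

Feb: 2023 ≈ 75 vs 2022 ≈ 125 (not yet); Mar: 2023 ≈ 100 vs 2022 ≈ 75 (first crossover).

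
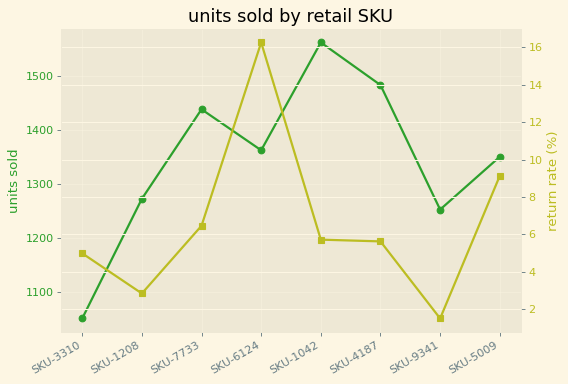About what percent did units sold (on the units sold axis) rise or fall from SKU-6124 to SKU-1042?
SKU-6124 ≈ 1350, SKU-1042 ≈ 1550; (1550 − 1350) / 1350 ≈ +14.8%.

≈ +14.8%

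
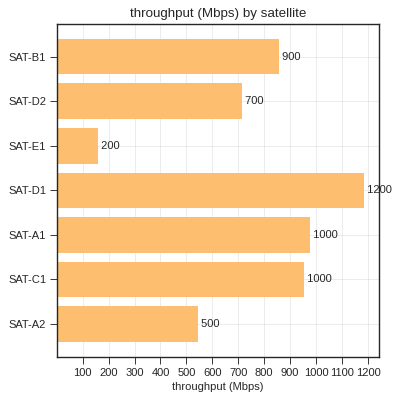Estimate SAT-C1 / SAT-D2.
SAT-C1 ≈ 1000, SAT-D2 ≈ 700; 1000/700 ≈ 1.43.

≈ 1.43×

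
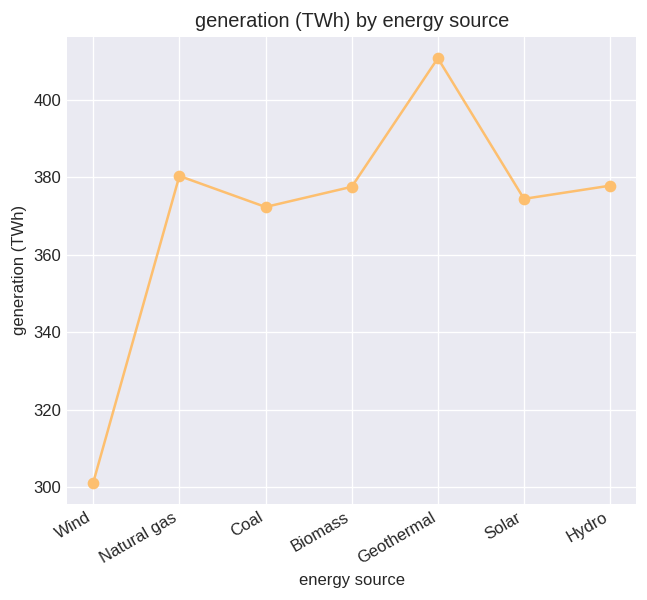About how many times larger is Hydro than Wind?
≈ 1.27×

Hydro ≈ 380, Wind ≈ 300; 380/300 ≈ 1.27.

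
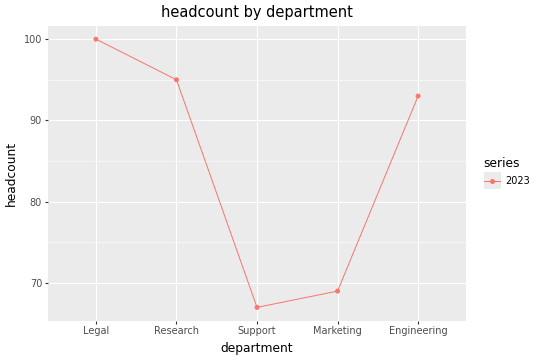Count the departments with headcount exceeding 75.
3

Above 75: Legal, Research, Engineering.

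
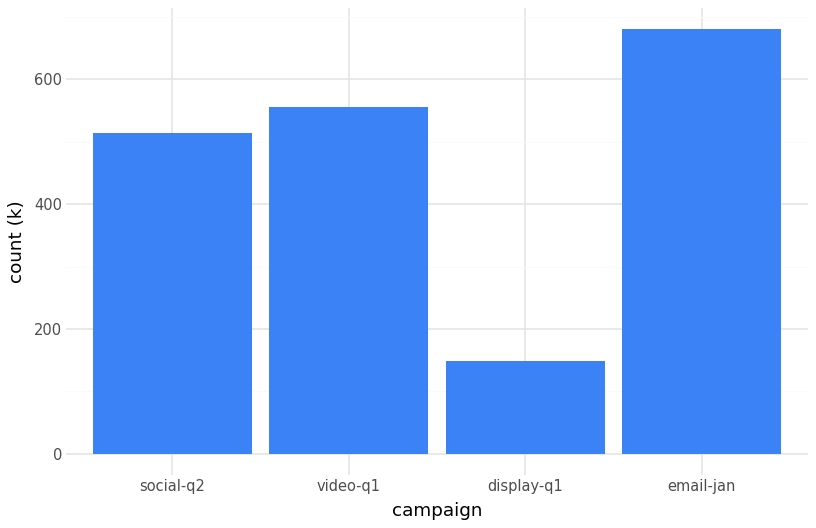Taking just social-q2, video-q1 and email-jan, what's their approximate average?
(500 + 600 + 700) / 3 ≈ 600.

≈ 600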